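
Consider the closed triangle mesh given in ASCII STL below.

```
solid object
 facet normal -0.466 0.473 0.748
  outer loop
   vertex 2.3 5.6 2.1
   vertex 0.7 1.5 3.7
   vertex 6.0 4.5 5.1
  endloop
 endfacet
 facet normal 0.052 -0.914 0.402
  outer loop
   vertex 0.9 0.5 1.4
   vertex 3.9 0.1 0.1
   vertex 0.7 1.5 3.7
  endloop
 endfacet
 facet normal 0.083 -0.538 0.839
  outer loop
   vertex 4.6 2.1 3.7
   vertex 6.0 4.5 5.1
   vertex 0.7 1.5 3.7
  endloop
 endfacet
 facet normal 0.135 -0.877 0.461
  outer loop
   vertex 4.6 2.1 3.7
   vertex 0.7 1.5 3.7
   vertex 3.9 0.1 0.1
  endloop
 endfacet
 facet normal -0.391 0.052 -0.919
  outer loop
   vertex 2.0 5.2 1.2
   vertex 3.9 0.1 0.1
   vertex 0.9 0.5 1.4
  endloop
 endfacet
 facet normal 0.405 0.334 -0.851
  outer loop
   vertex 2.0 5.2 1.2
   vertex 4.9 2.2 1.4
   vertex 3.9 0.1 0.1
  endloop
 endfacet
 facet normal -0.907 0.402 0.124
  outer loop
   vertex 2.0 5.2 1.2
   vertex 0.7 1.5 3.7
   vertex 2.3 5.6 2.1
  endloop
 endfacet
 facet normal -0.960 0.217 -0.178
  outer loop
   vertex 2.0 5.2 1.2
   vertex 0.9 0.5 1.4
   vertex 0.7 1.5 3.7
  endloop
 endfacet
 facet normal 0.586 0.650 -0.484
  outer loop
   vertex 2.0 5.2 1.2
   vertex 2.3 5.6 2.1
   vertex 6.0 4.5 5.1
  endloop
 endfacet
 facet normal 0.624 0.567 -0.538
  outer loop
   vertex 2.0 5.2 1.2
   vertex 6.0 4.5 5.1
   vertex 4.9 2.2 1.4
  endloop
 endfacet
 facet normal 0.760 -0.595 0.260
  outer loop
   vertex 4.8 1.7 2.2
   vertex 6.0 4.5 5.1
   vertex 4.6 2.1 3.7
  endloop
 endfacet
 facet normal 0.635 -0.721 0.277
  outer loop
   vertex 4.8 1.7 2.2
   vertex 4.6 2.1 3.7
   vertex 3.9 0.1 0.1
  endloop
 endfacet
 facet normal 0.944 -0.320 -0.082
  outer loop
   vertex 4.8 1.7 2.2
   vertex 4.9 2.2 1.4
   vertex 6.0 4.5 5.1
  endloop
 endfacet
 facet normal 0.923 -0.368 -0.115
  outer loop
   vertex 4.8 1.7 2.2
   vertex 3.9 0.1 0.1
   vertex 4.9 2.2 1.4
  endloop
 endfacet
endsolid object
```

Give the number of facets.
14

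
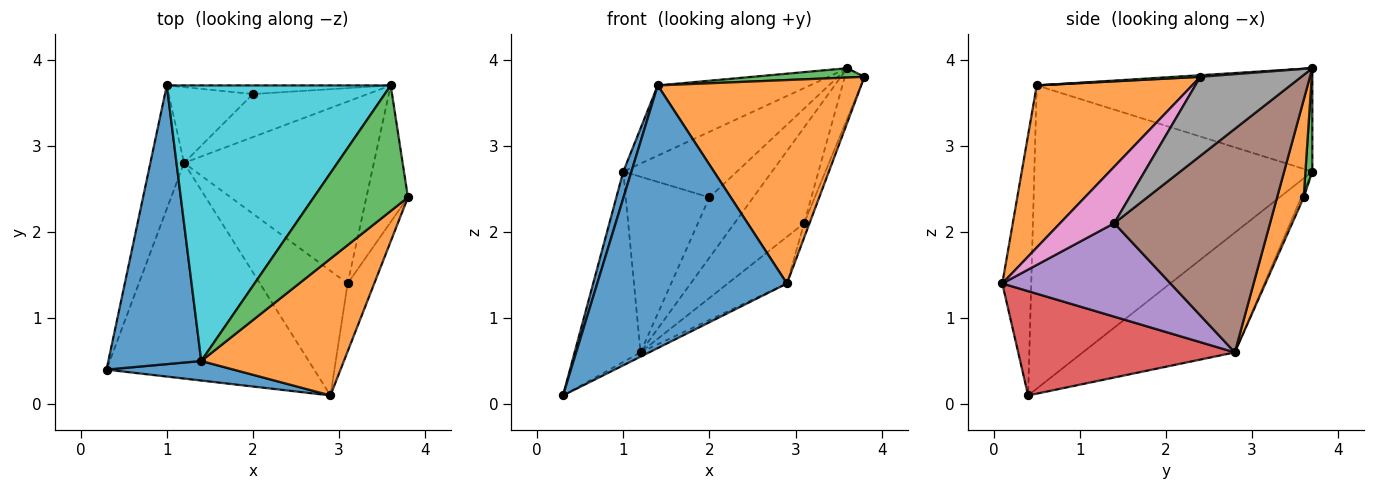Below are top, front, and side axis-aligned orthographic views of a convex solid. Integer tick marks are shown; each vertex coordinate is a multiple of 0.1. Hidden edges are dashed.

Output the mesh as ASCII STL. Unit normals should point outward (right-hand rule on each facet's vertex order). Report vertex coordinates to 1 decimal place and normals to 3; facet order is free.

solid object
 facet normal -0.150 -0.986 0.073
  outer loop
   vertex 1.4 0.5 3.7
   vertex 0.3 0.4 0.1
   vertex 2.9 0.1 1.4
  endloop
 endfacet
 facet normal 0.535 -0.701 0.471
  outer loop
   vertex 1.4 0.5 3.7
   vertex 2.9 0.1 1.4
   vertex 3.8 2.4 3.8
  endloop
 endfacet
 facet normal 0.017 -0.074 0.997
  outer loop
   vertex 1.4 0.5 3.7
   vertex 3.8 2.4 3.8
   vertex 3.6 3.7 3.9
  endloop
 endfacet
 facet normal 0.449 0.018 -0.893
  outer loop
   vertex 1.2 2.8 0.6
   vertex 2.9 0.1 1.4
   vertex 0.3 0.4 0.1
  endloop
 endfacet
 facet normal 0.706 0.248 -0.663
  outer loop
   vertex 3.1 1.4 2.1
   vertex 2.9 0.1 1.4
   vertex 1.2 2.8 0.6
  endloop
 endfacet
 facet normal 0.721 0.323 -0.613
  outer loop
   vertex 3.1 1.4 2.1
   vertex 1.2 2.8 0.6
   vertex 3.6 3.7 3.9
  endloop
 endfacet
 facet normal 0.901 0.090 -0.424
  outer loop
   vertex 3.1 1.4 2.1
   vertex 3.8 2.4 3.8
   vertex 2.9 0.1 1.4
  endloop
 endfacet
 facet normal 0.872 0.169 -0.459
  outer loop
   vertex 3.1 1.4 2.1
   vertex 3.6 3.7 3.9
   vertex 3.8 2.4 3.8
  endloop
 endfacet
 facet normal -0.888 0.385 -0.250
  outer loop
   vertex 1.0 3.7 2.7
   vertex 1.2 2.8 0.6
   vertex 0.3 0.4 0.1
  endloop
 endfacet
 facet normal -0.408 0.225 0.885
  outer loop
   vertex 1.0 3.7 2.7
   vertex 1.4 0.5 3.7
   vertex 3.6 3.7 3.9
  endloop
 endfacet
 facet normal -0.956 -0.028 0.293
  outer loop
   vertex 1.0 3.7 2.7
   vertex 0.3 0.4 0.1
   vertex 1.4 0.5 3.7
  endloop
 endfacet
 facet normal 0.443 0.730 -0.521
  outer loop
   vertex 2.0 3.6 2.4
   vertex 3.6 3.7 3.9
   vertex 1.2 2.8 0.6
  endloop
 endfacet
 facet normal 0.060 0.990 -0.130
  outer loop
   vertex 2.0 3.6 2.4
   vertex 1.0 3.7 2.7
   vertex 3.6 3.7 3.9
  endloop
 endfacet
 facet normal -0.027 0.918 -0.396
  outer loop
   vertex 2.0 3.6 2.4
   vertex 1.2 2.8 0.6
   vertex 1.0 3.7 2.7
  endloop
 endfacet
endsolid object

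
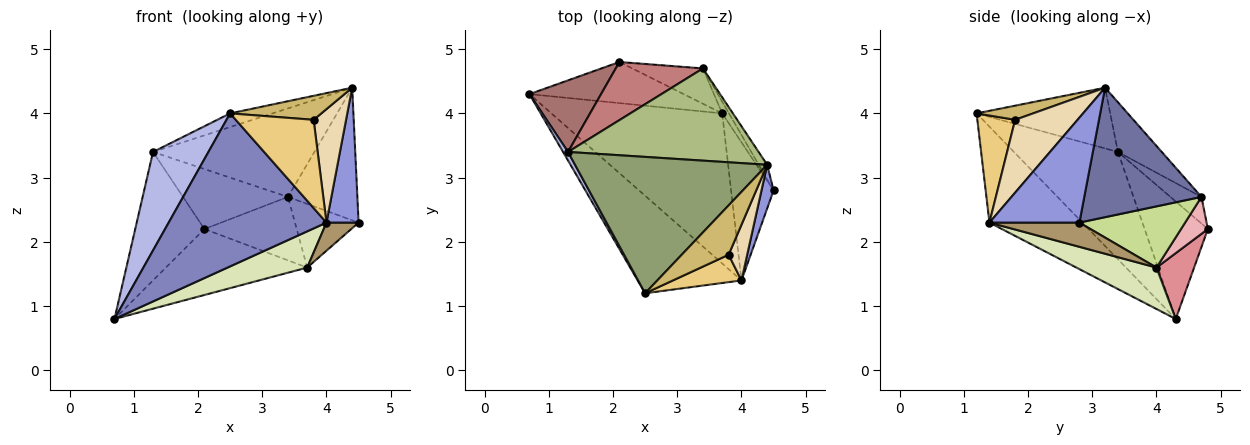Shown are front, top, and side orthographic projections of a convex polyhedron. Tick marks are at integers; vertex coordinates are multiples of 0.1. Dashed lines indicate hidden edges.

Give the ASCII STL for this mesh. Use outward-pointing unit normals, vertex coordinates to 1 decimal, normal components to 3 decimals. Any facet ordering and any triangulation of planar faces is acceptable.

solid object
 facet normal 0.859 0.509 -0.056
  outer loop
   vertex 3.4 4.7 2.7
   vertex 4.4 3.2 4.4
   vertex 4.5 2.8 2.3
  endloop
 endfacet
 facet normal -0.445 -0.755 -0.481
  outer loop
   vertex 4.0 1.4 2.3
   vertex 2.5 1.2 4.0
   vertex 0.7 4.3 0.8
  endloop
 endfacet
 facet normal 0.936 -0.334 0.108
  outer loop
   vertex 4.0 1.4 2.3
   vertex 4.5 2.8 2.3
   vertex 4.4 3.2 4.4
  endloop
 endfacet
 facet normal -0.882 -0.470 0.041
  outer loop
   vertex 1.3 3.4 3.4
   vertex 0.7 4.3 0.8
   vertex 2.5 1.2 4.0
  endloop
 endfacet
 facet normal -0.300 0.095 0.949
  outer loop
   vertex 1.3 3.4 3.4
   vertex 2.5 1.2 4.0
   vertex 4.4 3.2 4.4
  endloop
 endfacet
 facet normal -0.185 0.680 0.709
  outer loop
   vertex 1.3 3.4 3.4
   vertex 4.4 3.2 4.4
   vertex 3.4 4.7 2.7
  endloop
 endfacet
 facet normal 0.853 0.514 -0.094
  outer loop
   vertex 3.7 4.0 1.6
   vertex 3.4 4.7 2.7
   vertex 4.5 2.8 2.3
  endloop
 endfacet
 facet normal 0.229 -0.228 -0.946
  outer loop
   vertex 3.7 4.0 1.6
   vertex 4.0 1.4 2.3
   vertex 0.7 4.3 0.8
  endloop
 endfacet
 facet normal 0.487 -0.174 -0.856
  outer loop
   vertex 3.7 4.0 1.6
   vertex 4.5 2.8 2.3
   vertex 4.0 1.4 2.3
  endloop
 endfacet
 facet normal 0.262 -0.422 0.868
  outer loop
   vertex 3.8 1.8 3.9
   vertex 4.4 3.2 4.4
   vertex 2.5 1.2 4.0
  endloop
 endfacet
 facet normal 0.421 -0.866 0.269
  outer loop
   vertex 3.8 1.8 3.9
   vertex 2.5 1.2 4.0
   vertex 4.0 1.4 2.3
  endloop
 endfacet
 facet normal 0.865 -0.450 0.221
  outer loop
   vertex 3.8 1.8 3.9
   vertex 4.0 1.4 2.3
   vertex 4.4 3.2 4.4
  endloop
 endfacet
 facet normal -0.624 0.683 0.380
  outer loop
   vertex 2.1 4.8 2.2
   vertex 0.7 4.3 0.8
   vertex 1.3 3.4 3.4
  endloop
 endfacet
 facet normal -0.208 0.702 0.681
  outer loop
   vertex 2.1 4.8 2.2
   vertex 1.3 3.4 3.4
   vertex 3.4 4.7 2.7
  endloop
 endfacet
 facet normal 0.220 0.828 -0.516
  outer loop
   vertex 2.1 4.8 2.2
   vertex 3.7 4.0 1.6
   vertex 0.7 4.3 0.8
  endloop
 endfacet
 facet normal 0.247 0.847 -0.472
  outer loop
   vertex 2.1 4.8 2.2
   vertex 3.4 4.7 2.7
   vertex 3.7 4.0 1.6
  endloop
 endfacet
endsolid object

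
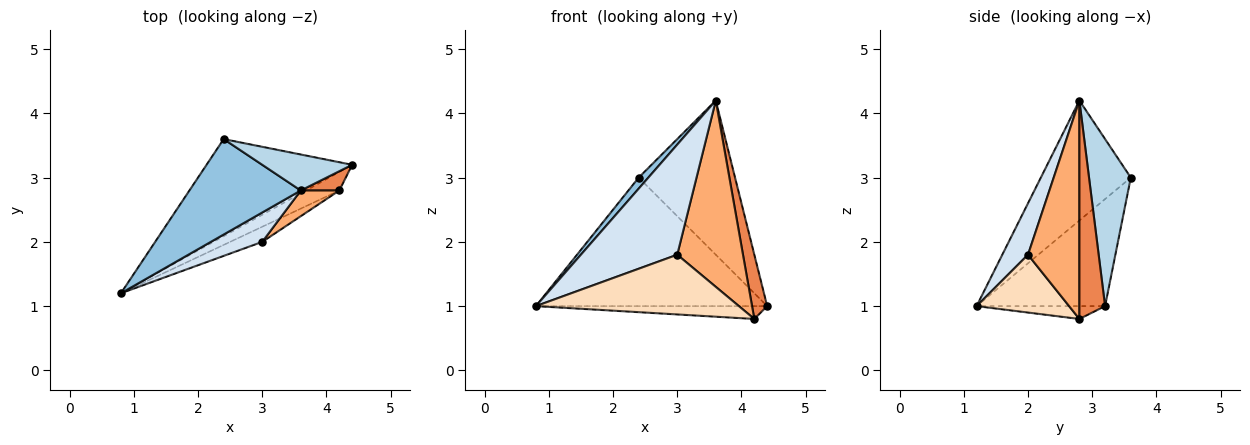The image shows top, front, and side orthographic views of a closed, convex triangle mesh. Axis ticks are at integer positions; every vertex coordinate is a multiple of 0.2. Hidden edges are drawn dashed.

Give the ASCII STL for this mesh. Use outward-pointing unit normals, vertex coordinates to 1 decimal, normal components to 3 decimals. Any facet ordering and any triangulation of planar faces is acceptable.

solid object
 facet normal -0.405 0.729 -0.551
  outer loop
   vertex 2.4 3.6 3.0
   vertex 4.4 3.2 1.0
   vertex 0.8 1.2 1.0
  endloop
 endfacet
 facet normal -0.731 -0.078 0.678
  outer loop
   vertex 3.6 2.8 4.2
   vertex 2.4 3.6 3.0
   vertex 0.8 1.2 1.0
  endloop
 endfacet
 facet normal 0.389 0.897 0.209
  outer loop
   vertex 3.6 2.8 4.2
   vertex 4.4 3.2 1.0
   vertex 2.4 3.6 3.0
  endloop
 endfacet
 facet normal 0.250 -0.936 0.250
  outer loop
   vertex 3.0 2.0 1.8
   vertex 3.6 2.8 4.2
   vertex 0.8 1.2 1.0
  endloop
 endfacet
 facet normal 0.852 -0.501 0.150
  outer loop
   vertex 4.2 2.8 0.8
   vertex 4.4 3.2 1.0
   vertex 3.6 2.8 4.2
  endloop
 endfacet
 facet normal 0.612 -0.783 0.108
  outer loop
   vertex 4.2 2.8 0.8
   vertex 3.6 2.8 4.2
   vertex 3.0 2.0 1.8
  endloop
 endfacet
 facet normal -0.302 0.543 -0.784
  outer loop
   vertex 4.2 2.8 0.8
   vertex 0.8 1.2 1.0
   vertex 4.4 3.2 1.0
  endloop
 endfacet
 facet normal 0.404 -0.887 -0.224
  outer loop
   vertex 4.2 2.8 0.8
   vertex 3.0 2.0 1.8
   vertex 0.8 1.2 1.0
  endloop
 endfacet
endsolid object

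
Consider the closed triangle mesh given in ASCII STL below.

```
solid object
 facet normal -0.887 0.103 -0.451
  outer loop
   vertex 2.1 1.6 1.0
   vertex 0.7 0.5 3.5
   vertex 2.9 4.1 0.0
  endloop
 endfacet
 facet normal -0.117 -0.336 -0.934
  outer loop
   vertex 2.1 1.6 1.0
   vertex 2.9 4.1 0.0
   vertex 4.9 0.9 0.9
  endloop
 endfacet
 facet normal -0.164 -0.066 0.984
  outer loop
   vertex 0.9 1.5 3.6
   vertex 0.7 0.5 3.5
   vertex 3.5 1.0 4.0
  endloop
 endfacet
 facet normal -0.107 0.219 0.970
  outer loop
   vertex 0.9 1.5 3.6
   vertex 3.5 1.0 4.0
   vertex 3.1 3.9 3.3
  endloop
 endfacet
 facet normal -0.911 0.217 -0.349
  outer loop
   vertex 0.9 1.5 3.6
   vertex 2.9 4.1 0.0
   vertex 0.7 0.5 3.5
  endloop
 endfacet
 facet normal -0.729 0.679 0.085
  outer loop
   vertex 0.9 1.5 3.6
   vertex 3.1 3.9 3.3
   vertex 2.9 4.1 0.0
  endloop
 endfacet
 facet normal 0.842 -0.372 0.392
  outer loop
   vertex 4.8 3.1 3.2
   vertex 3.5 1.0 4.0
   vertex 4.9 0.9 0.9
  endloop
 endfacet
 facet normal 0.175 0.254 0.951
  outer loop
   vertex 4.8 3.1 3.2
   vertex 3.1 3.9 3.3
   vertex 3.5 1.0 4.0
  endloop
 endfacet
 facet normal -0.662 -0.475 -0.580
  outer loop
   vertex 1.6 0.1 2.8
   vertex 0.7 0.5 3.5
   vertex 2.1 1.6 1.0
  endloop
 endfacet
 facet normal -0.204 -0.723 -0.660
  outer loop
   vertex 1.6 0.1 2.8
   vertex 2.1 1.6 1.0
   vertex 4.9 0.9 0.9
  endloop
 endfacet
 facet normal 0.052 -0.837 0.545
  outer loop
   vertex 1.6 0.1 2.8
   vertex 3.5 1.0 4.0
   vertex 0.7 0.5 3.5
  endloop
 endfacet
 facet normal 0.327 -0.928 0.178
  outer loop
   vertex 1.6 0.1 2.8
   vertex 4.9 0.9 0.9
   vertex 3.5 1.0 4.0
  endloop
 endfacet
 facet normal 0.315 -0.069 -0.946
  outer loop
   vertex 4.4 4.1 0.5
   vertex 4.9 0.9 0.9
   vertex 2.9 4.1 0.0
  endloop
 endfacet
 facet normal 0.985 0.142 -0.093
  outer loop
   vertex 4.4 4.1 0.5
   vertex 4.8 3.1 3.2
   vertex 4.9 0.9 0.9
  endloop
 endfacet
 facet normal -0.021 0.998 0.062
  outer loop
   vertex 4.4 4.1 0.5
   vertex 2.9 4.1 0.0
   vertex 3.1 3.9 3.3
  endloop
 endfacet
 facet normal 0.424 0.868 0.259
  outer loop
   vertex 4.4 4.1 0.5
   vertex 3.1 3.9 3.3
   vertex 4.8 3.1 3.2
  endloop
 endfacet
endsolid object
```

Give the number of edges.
24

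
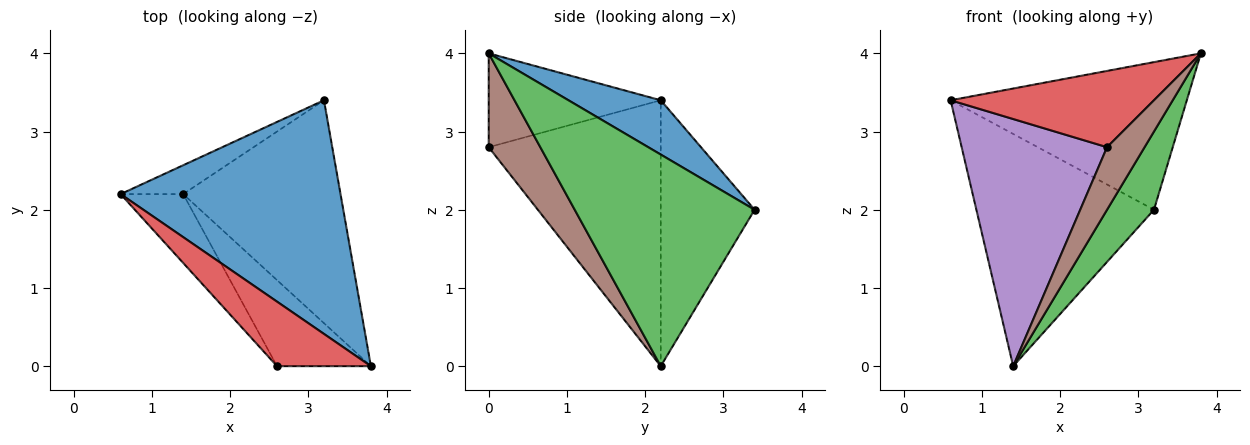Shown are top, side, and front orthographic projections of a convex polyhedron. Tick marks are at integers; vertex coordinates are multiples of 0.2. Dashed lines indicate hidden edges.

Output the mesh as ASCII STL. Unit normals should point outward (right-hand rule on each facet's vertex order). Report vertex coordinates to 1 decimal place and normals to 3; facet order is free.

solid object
 facet normal 0.204 0.523 0.828
  outer loop
   vertex 3.2 3.4 2.0
   vertex 0.6 2.2 3.4
   vertex 3.8 0.0 4.0
  endloop
 endfacet
 facet normal -0.464 0.879 -0.109
  outer loop
   vertex 1.4 2.2 0.0
   vertex 0.6 2.2 3.4
   vertex 3.2 3.4 2.0
  endloop
 endfacet
 facet normal 0.785 -0.205 -0.584
  outer loop
   vertex 1.4 2.2 0.0
   vertex 3.2 3.4 2.0
   vertex 3.8 0.0 4.0
  endloop
 endfacet
 facet normal -0.543 -0.641 0.543
  outer loop
   vertex 2.6 0.0 2.8
   vertex 3.8 0.0 4.0
   vertex 0.6 2.2 3.4
  endloop
 endfacet
 facet normal -0.752 -0.635 -0.177
  outer loop
   vertex 2.6 0.0 2.8
   vertex 0.6 2.2 3.4
   vertex 1.4 2.2 0.0
  endloop
 endfacet
 facet normal 0.629 -0.457 -0.629
  outer loop
   vertex 2.6 0.0 2.8
   vertex 1.4 2.2 0.0
   vertex 3.8 0.0 4.0
  endloop
 endfacet
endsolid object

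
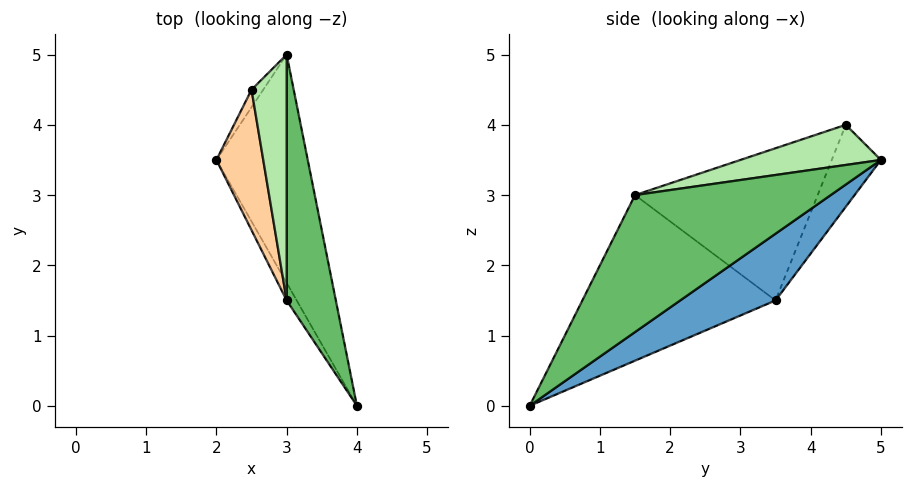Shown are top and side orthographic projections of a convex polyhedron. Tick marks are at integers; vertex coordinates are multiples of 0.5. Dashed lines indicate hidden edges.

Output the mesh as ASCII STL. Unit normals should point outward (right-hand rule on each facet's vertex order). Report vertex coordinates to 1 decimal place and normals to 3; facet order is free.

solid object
 facet normal 0.487 0.564 -0.667
  outer loop
   vertex 3.0 5.0 3.5
   vertex 4.0 0.0 0.0
   vertex 2.0 3.5 1.5
  endloop
 endfacet
 facet normal -0.755 0.647 -0.108
  outer loop
   vertex 2.5 4.5 4.0
   vertex 3.0 5.0 3.5
   vertex 2.0 3.5 1.5
  endloop
 endfacet
 facet normal -0.877 -0.478 -0.053
  outer loop
   vertex 3.0 1.5 3.0
   vertex 2.0 3.5 1.5
   vertex 4.0 0.0 0.0
  endloop
 endfacet
 facet normal -0.926 -0.249 0.285
  outer loop
   vertex 3.0 1.5 3.0
   vertex 2.5 4.5 4.0
   vertex 2.0 3.5 1.5
  endloop
 endfacet
 facet normal 0.940 -0.048 0.337
  outer loop
   vertex 3.0 1.5 3.0
   vertex 4.0 0.0 0.0
   vertex 3.0 5.0 3.5
  endloop
 endfacet
 facet normal 0.749 -0.094 0.656
  outer loop
   vertex 3.0 1.5 3.0
   vertex 3.0 5.0 3.5
   vertex 2.5 4.5 4.0
  endloop
 endfacet
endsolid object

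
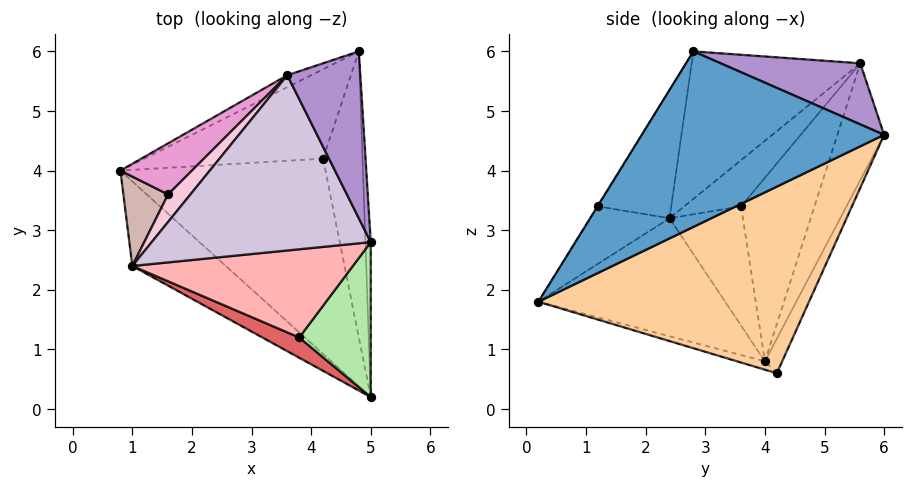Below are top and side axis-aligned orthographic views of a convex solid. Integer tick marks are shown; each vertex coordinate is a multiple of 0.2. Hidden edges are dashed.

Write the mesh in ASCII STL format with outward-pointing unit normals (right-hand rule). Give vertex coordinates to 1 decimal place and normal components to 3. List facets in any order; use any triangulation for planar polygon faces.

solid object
 facet normal 0.998 0.049 -0.030
  outer loop
   vertex 5.0 2.8 6.0
   vertex 5.0 0.2 1.8
   vertex 4.8 6.0 4.6
  endloop
 endfacet
 facet normal -0.039 -0.294 -0.955
  outer loop
   vertex 4.2 4.2 0.6
   vertex 5.0 0.2 1.8
   vertex 0.8 4.0 0.8
  endloop
 endfacet
 facet normal -0.077 0.913 -0.399
  outer loop
   vertex 4.2 4.2 0.6
   vertex 0.8 4.0 0.8
   vertex 4.8 6.0 4.6
  endloop
 endfacet
 facet normal 0.970 0.132 -0.205
  outer loop
   vertex 4.2 4.2 0.6
   vertex 4.8 6.0 4.6
   vertex 5.0 0.2 1.8
  endloop
 endfacet
 facet normal -0.546 -0.717 -0.433
  outer loop
   vertex 1.0 2.4 3.2
   vertex 0.8 4.0 0.8
   vertex 5.0 0.2 1.8
  endloop
 endfacet
 facet normal -0.007 -0.850 0.526
  outer loop
   vertex 3.8 1.2 3.4
   vertex 5.0 0.2 1.8
   vertex 5.0 2.8 6.0
  endloop
 endfacet
 facet normal -0.396 -0.882 0.254
  outer loop
   vertex 3.8 1.2 3.4
   vertex 1.0 2.4 3.2
   vertex 5.0 0.2 1.8
  endloop
 endfacet
 facet normal -0.350 -0.717 0.603
  outer loop
   vertex 3.8 1.2 3.4
   vertex 5.0 2.8 6.0
   vertex 1.0 2.4 3.2
  endloop
 endfacet
 facet normal 0.601 0.352 0.718
  outer loop
   vertex 3.6 5.6 5.8
   vertex 5.0 2.8 6.0
   vertex 4.8 6.0 4.6
  endloop
 endfacet
 facet normal -0.546 -0.215 0.810
  outer loop
   vertex 3.6 5.6 5.8
   vertex 1.0 2.4 3.2
   vertex 5.0 2.8 6.0
  endloop
 endfacet
 facet normal -0.385 0.920 -0.079
  outer loop
   vertex 3.6 5.6 5.8
   vertex 4.8 6.0 4.6
   vertex 0.8 4.0 0.8
  endloop
 endfacet
 facet normal -0.866 0.379 0.325
  outer loop
   vertex 1.6 3.6 3.4
   vertex 0.8 4.0 0.8
   vertex 1.0 2.4 3.2
  endloop
 endfacet
 facet normal -0.835 0.444 0.325
  outer loop
   vertex 1.6 3.6 3.4
   vertex 3.6 5.6 5.8
   vertex 0.8 4.0 0.8
  endloop
 endfacet
 facet normal -0.842 0.353 0.407
  outer loop
   vertex 1.6 3.6 3.4
   vertex 1.0 2.4 3.2
   vertex 3.6 5.6 5.8
  endloop
 endfacet
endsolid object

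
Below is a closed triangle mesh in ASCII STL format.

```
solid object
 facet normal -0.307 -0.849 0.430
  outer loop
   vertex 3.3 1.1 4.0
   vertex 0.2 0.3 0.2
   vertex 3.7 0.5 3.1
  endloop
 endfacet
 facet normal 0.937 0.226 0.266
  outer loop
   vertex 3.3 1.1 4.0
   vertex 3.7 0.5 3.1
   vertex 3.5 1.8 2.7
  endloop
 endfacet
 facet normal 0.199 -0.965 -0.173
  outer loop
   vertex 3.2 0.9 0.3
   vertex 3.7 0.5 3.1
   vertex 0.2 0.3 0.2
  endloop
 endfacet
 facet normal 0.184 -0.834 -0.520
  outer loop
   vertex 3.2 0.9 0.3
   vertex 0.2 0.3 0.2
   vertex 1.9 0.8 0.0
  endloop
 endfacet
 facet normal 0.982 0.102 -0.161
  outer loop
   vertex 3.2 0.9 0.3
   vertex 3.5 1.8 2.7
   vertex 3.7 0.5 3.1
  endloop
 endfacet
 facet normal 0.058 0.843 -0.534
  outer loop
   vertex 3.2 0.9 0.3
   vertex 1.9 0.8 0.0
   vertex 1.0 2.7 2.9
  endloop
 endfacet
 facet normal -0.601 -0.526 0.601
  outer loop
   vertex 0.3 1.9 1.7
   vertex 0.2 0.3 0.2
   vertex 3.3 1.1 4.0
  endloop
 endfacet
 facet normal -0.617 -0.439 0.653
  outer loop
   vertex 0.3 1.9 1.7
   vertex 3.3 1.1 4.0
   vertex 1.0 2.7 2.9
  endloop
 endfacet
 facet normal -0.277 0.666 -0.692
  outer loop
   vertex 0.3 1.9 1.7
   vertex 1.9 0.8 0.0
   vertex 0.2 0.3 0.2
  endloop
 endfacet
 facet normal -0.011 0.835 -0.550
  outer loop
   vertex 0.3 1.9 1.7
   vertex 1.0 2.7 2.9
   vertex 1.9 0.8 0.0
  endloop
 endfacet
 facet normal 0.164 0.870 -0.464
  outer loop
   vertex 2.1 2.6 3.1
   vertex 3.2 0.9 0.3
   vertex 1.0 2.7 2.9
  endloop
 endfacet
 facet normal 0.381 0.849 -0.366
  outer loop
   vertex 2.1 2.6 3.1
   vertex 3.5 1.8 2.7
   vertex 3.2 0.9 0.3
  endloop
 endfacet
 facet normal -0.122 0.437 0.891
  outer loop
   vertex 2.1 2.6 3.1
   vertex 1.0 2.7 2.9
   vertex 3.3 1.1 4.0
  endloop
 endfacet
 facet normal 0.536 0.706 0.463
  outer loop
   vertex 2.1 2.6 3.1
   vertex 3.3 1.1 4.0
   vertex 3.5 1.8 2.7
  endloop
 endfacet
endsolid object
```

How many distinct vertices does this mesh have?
9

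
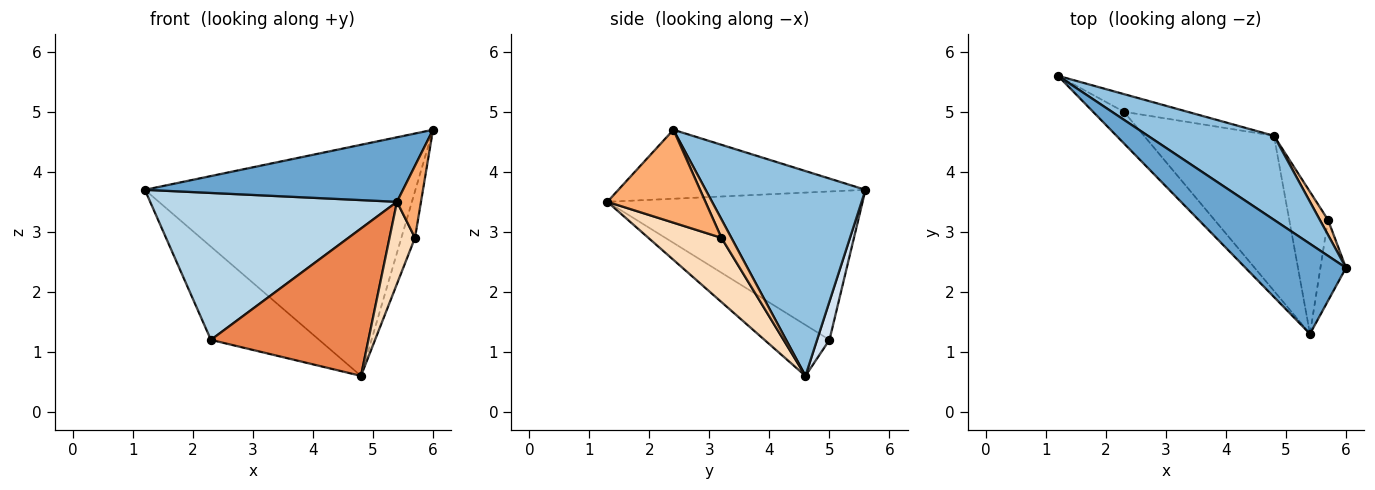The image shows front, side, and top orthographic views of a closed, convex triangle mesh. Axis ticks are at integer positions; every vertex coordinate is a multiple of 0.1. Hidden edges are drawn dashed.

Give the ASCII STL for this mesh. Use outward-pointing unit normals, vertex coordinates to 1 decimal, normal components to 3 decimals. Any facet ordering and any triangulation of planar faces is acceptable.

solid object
 facet normal -0.487 -0.509 0.710
  outer loop
   vertex 5.4 1.3 3.5
   vertex 6.0 2.4 4.7
   vertex 1.2 5.6 3.7
  endloop
 endfacet
 facet normal 0.485 0.822 0.299
  outer loop
   vertex 4.8 4.6 0.6
   vertex 1.2 5.6 3.7
   vertex 6.0 2.4 4.7
  endloop
 endfacet
 facet normal -0.711 -0.688 -0.148
  outer loop
   vertex 2.3 5.0 1.2
   vertex 5.4 1.3 3.5
   vertex 1.2 5.6 3.7
  endloop
 endfacet
 facet normal 0.112 0.976 -0.185
  outer loop
   vertex 2.3 5.0 1.2
   vertex 1.2 5.6 3.7
   vertex 4.8 4.6 0.6
  endloop
 endfacet
 facet normal -0.273 -0.663 -0.697
  outer loop
   vertex 2.3 5.0 1.2
   vertex 4.8 4.6 0.6
   vertex 5.4 1.3 3.5
  endloop
 endfacet
 facet normal 0.938 -0.230 -0.259
  outer loop
   vertex 5.7 3.2 2.9
   vertex 6.0 2.4 4.7
   vertex 5.4 1.3 3.5
  endloop
 endfacet
 facet normal 0.571 0.781 0.252
  outer loop
   vertex 5.7 3.2 2.9
   vertex 4.8 4.6 0.6
   vertex 6.0 2.4 4.7
  endloop
 endfacet
 facet normal 0.820 -0.286 -0.495
  outer loop
   vertex 5.7 3.2 2.9
   vertex 5.4 1.3 3.5
   vertex 4.8 4.6 0.6
  endloop
 endfacet
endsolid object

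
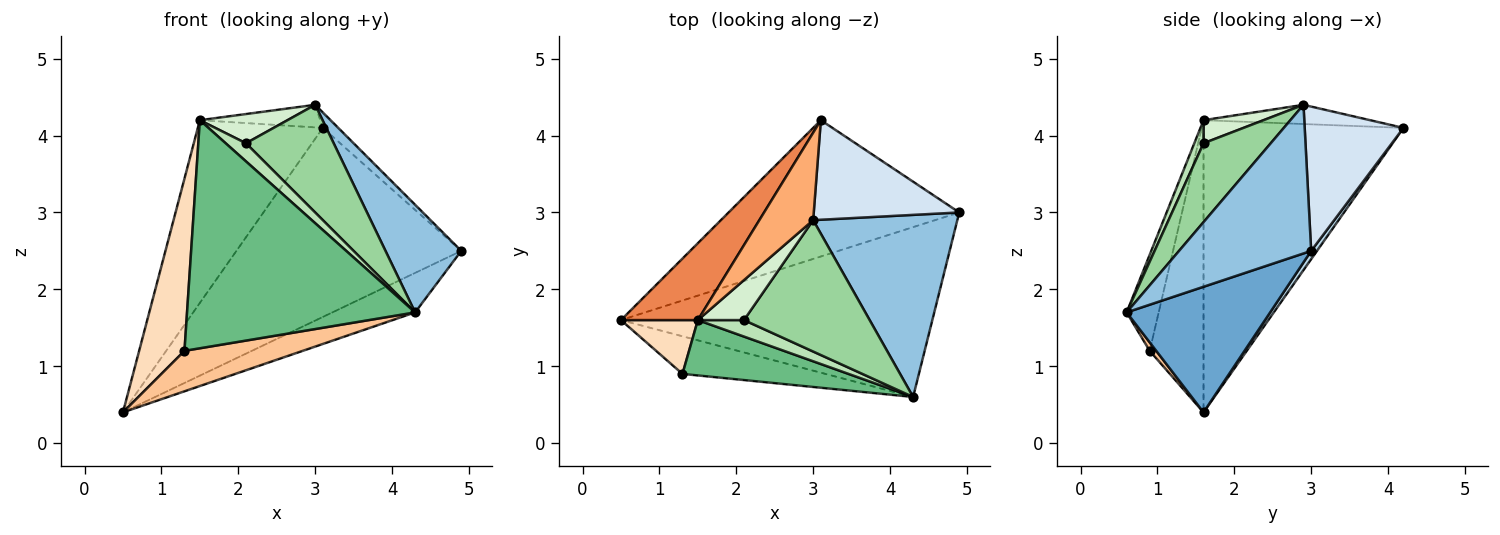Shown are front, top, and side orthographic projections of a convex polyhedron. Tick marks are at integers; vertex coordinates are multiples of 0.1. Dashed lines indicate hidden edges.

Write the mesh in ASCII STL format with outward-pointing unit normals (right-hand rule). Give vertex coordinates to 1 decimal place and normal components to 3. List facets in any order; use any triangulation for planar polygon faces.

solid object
 facet normal 0.366 0.211 -0.907
  outer loop
   vertex 4.3 0.6 1.7
   vertex 0.5 1.6 0.4
   vertex 4.9 3.0 2.5
  endloop
 endfacet
 facet normal 0.664 -0.381 0.644
  outer loop
   vertex 3.0 2.9 4.4
   vertex 4.3 0.6 1.7
   vertex 4.9 3.0 2.5
  endloop
 endfacet
 facet normal 0.021 0.811 -0.585
  outer loop
   vertex 3.1 4.2 4.1
   vertex 4.9 3.0 2.5
   vertex 0.5 1.6 0.4
  endloop
 endfacet
 facet normal 0.700 0.109 0.706
  outer loop
   vertex 3.1 4.2 4.1
   vertex 3.0 2.9 4.4
   vertex 4.9 3.0 2.5
  endloop
 endfacet
 facet normal -0.827 0.518 0.218
  outer loop
   vertex 3.1 4.2 4.1
   vertex 0.5 1.6 0.4
   vertex 1.5 1.6 4.2
  endloop
 endfacet
 facet normal -0.327 0.236 0.915
  outer loop
   vertex 3.1 4.2 4.1
   vertex 1.5 1.6 4.2
   vertex 3.0 2.9 4.4
  endloop
 endfacet
 facet normal 0.040 -0.732 -0.680
  outer loop
   vertex 1.3 0.9 1.2
   vertex 0.5 1.6 0.4
   vertex 4.3 0.6 1.7
  endloop
 endfacet
 facet normal -0.750 -0.631 0.197
  outer loop
   vertex 1.3 0.9 1.2
   vertex 1.5 1.6 4.2
   vertex 0.5 1.6 0.4
  endloop
 endfacet
 facet normal -0.135 -0.963 0.234
  outer loop
   vertex 1.3 0.9 1.2
   vertex 4.3 0.6 1.7
   vertex 1.5 1.6 4.2
  endloop
 endfacet
 facet normal 0.437 -0.570 0.696
  outer loop
   vertex 2.1 1.6 3.9
   vertex 4.3 0.6 1.7
   vertex 3.0 2.9 4.4
  endloop
 endfacet
 facet normal 0.319 -0.701 0.638
  outer loop
   vertex 2.1 1.6 3.9
   vertex 1.5 1.6 4.2
   vertex 4.3 0.6 1.7
  endloop
 endfacet
 facet normal 0.374 -0.547 0.749
  outer loop
   vertex 2.1 1.6 3.9
   vertex 3.0 2.9 4.4
   vertex 1.5 1.6 4.2
  endloop
 endfacet
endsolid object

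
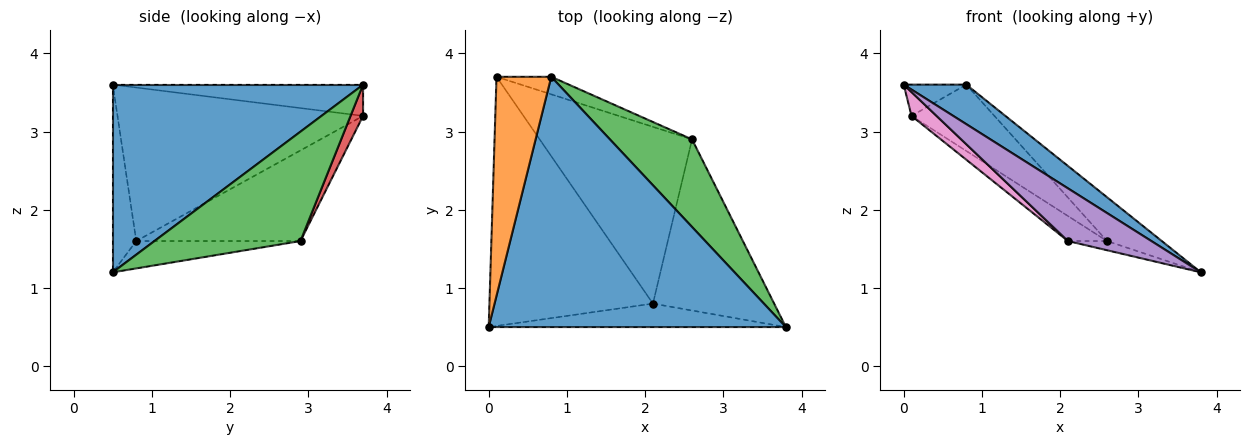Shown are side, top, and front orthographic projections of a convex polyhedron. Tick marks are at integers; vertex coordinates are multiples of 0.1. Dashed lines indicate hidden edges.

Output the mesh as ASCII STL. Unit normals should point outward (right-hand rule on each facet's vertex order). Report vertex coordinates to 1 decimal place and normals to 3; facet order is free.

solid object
 facet normal 0.529 -0.132 0.838
  outer loop
   vertex 0.8 3.7 3.6
   vertex 0.0 0.5 3.6
   vertex 3.8 0.5 1.2
  endloop
 endfacet
 facet normal -0.492 0.123 0.862
  outer loop
   vertex 0.8 3.7 3.6
   vertex 0.1 3.7 3.2
   vertex 0.0 0.5 3.6
  endloop
 endfacet
 facet normal 0.766 0.287 0.575
  outer loop
   vertex 0.8 3.7 3.6
   vertex 3.8 0.5 1.2
   vertex 2.6 2.9 1.6
  endloop
 endfacet
 facet normal 0.144 0.957 -0.253
  outer loop
   vertex 0.8 3.7 3.6
   vertex 2.6 2.9 1.6
   vertex 0.1 3.7 3.2
  endloop
 endfacet
 facet normal -0.249 -0.885 -0.394
  outer loop
   vertex 2.1 0.8 1.6
   vertex 3.8 0.5 1.2
   vertex 0.0 0.5 3.6
  endloop
 endfacet
 facet normal -0.220 0.052 -0.974
  outer loop
   vertex 2.1 0.8 1.6
   vertex 2.6 2.9 1.6
   vertex 3.8 0.5 1.2
  endloop
 endfacet
 facet normal -0.683 -0.070 -0.727
  outer loop
   vertex 2.1 0.8 1.6
   vertex 0.0 0.5 3.6
   vertex 0.1 3.7 3.2
  endloop
 endfacet
 facet normal -0.507 0.121 -0.853
  outer loop
   vertex 2.1 0.8 1.6
   vertex 0.1 3.7 3.2
   vertex 2.6 2.9 1.6
  endloop
 endfacet
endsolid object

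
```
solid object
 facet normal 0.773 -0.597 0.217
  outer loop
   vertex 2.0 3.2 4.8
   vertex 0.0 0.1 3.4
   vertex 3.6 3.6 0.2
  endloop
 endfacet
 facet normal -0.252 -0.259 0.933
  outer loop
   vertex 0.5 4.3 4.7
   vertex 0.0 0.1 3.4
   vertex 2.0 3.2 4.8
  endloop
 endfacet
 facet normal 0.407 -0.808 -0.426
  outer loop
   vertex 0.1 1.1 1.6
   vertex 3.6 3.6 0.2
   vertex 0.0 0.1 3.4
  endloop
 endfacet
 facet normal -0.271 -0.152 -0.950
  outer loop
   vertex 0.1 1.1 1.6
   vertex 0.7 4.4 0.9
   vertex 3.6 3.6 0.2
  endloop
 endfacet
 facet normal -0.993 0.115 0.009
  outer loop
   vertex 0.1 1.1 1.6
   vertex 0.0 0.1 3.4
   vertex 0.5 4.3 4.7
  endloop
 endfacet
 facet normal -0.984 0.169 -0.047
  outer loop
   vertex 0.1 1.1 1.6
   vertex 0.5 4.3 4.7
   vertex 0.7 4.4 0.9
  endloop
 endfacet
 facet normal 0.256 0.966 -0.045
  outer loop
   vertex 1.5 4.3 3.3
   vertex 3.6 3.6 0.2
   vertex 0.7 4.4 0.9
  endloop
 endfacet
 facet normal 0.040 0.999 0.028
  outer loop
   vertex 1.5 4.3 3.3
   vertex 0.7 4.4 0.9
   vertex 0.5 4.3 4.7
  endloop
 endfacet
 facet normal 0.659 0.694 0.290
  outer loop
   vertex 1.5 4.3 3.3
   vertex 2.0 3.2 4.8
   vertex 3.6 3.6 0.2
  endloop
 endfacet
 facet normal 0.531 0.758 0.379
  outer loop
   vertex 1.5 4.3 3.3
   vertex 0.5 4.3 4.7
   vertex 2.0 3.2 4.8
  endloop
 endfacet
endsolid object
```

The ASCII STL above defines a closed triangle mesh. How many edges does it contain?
15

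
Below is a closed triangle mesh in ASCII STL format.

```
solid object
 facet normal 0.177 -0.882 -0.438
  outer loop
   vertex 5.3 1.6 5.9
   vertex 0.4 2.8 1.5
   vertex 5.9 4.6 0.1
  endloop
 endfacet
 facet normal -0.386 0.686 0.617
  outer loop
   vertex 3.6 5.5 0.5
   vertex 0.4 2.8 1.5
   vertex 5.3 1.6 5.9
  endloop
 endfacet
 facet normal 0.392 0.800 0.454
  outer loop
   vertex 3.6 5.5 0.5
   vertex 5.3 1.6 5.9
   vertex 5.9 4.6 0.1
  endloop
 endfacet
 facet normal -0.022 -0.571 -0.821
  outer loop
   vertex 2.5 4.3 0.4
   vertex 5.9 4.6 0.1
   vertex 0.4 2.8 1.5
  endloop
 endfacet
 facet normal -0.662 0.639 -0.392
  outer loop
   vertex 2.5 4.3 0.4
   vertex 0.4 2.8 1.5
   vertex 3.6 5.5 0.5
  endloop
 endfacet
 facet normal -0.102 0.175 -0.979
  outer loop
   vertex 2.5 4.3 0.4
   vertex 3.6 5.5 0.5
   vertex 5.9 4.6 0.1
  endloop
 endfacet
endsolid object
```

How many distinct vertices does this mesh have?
5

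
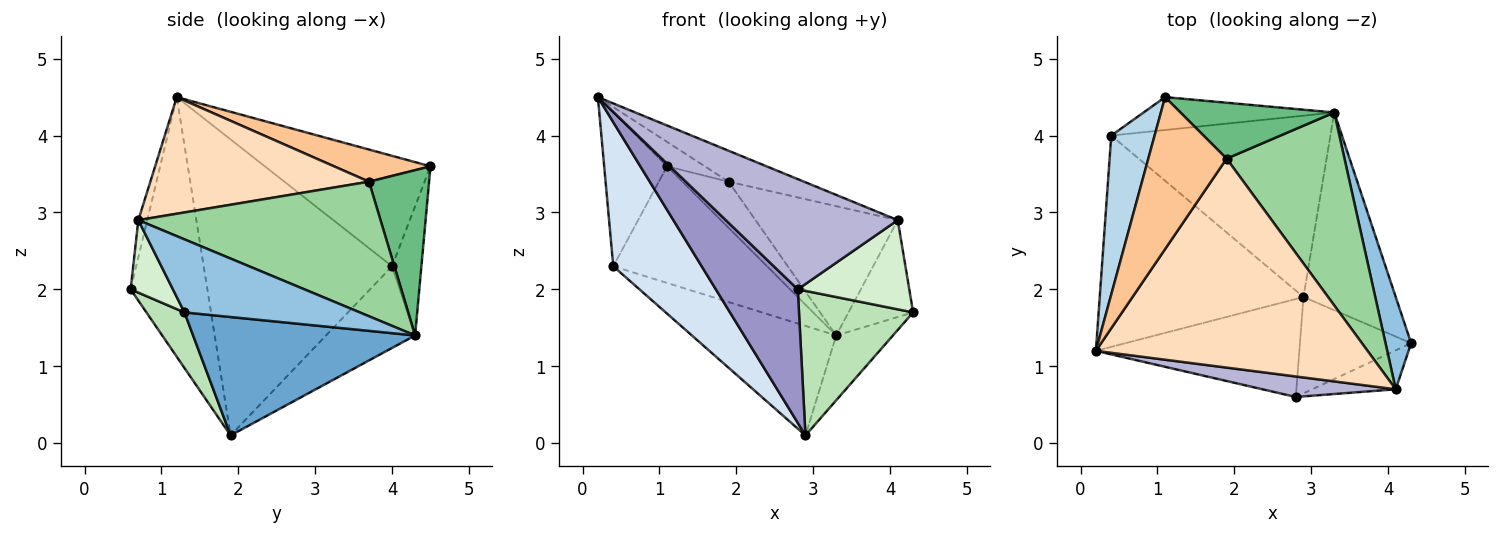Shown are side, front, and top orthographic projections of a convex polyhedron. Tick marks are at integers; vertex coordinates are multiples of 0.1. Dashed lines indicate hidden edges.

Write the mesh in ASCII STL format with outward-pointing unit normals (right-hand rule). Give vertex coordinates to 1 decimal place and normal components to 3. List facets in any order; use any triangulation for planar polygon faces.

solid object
 facet normal 0.773 0.198 -0.603
  outer loop
   vertex 3.3 4.3 1.4
   vertex 4.3 1.3 1.7
   vertex 2.9 1.9 0.1
  endloop
 endfacet
 facet normal 0.891 0.328 0.313
  outer loop
   vertex 4.1 0.7 2.9
   vertex 4.3 1.3 1.7
   vertex 3.3 4.3 1.4
  endloop
 endfacet
 facet normal -0.878 0.333 0.344
  outer loop
   vertex 0.4 4.0 2.3
   vertex 0.2 1.2 4.5
   vertex 1.1 4.5 3.6
  endloop
 endfacet
 facet normal -0.768 -0.361 -0.529
  outer loop
   vertex 0.4 4.0 2.3
   vertex 2.9 1.9 0.1
   vertex 0.2 1.2 4.5
  endloop
 endfacet
 facet normal -0.181 0.947 -0.267
  outer loop
   vertex 0.4 4.0 2.3
   vertex 1.1 4.5 3.6
   vertex 3.3 4.3 1.4
  endloop
 endfacet
 facet normal -0.304 0.492 -0.816
  outer loop
   vertex 0.4 4.0 2.3
   vertex 3.3 4.3 1.4
   vertex 2.9 1.9 0.1
  endloop
 endfacet
 facet normal 0.376 0.147 0.915
  outer loop
   vertex 1.9 3.7 3.4
   vertex 1.1 4.5 3.6
   vertex 0.2 1.2 4.5
  endloop
 endfacet
 facet normal 0.391 0.135 0.911
  outer loop
   vertex 1.9 3.7 3.4
   vertex 0.2 1.2 4.5
   vertex 4.1 0.7 2.9
  endloop
 endfacet
 facet normal 0.638 0.490 0.594
  outer loop
   vertex 1.9 3.7 3.4
   vertex 3.3 4.3 1.4
   vertex 1.1 4.5 3.6
  endloop
 endfacet
 facet normal 0.688 0.404 0.603
  outer loop
   vertex 1.9 3.7 3.4
   vertex 4.1 0.7 2.9
   vertex 3.3 4.3 1.4
  endloop
 endfacet
 facet normal 0.267 -0.802 -0.535
  outer loop
   vertex 2.8 0.6 2.0
   vertex 2.9 1.9 0.1
   vertex 4.3 1.3 1.7
  endloop
 endfacet
 facet normal 0.328 -0.866 -0.378
  outer loop
   vertex 2.8 0.6 2.0
   vertex 4.3 1.3 1.7
   vertex 4.1 0.7 2.9
  endloop
 endfacet
 facet normal -0.602 -0.644 -0.472
  outer loop
   vertex 2.8 0.6 2.0
   vertex 0.2 1.2 4.5
   vertex 2.9 1.9 0.1
  endloop
 endfacet
 facet normal -0.051 -0.982 0.183
  outer loop
   vertex 2.8 0.6 2.0
   vertex 4.1 0.7 2.9
   vertex 0.2 1.2 4.5
  endloop
 endfacet
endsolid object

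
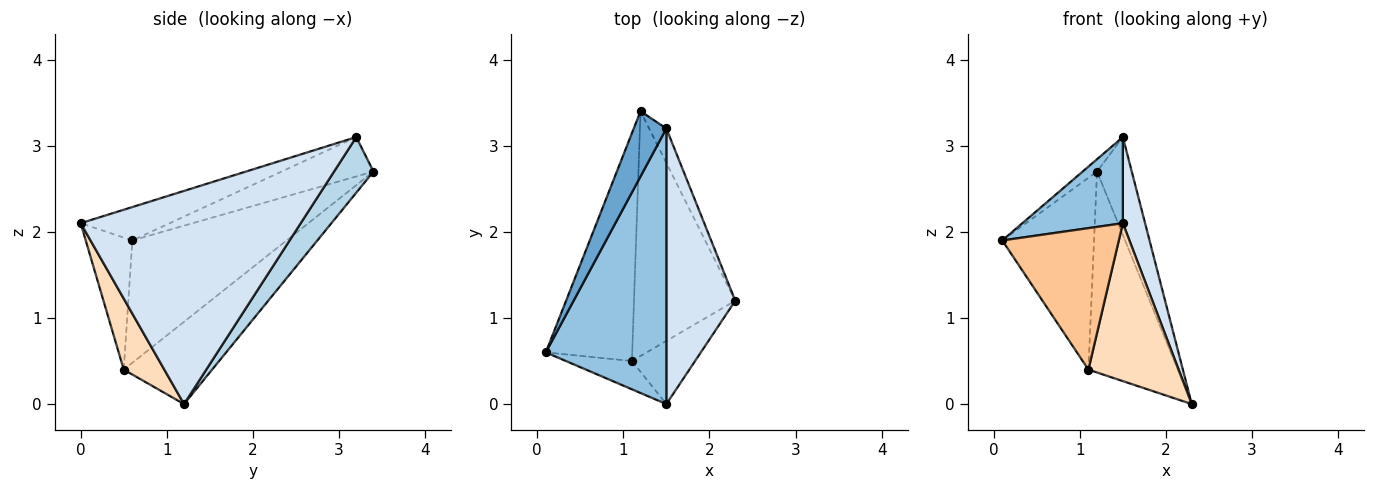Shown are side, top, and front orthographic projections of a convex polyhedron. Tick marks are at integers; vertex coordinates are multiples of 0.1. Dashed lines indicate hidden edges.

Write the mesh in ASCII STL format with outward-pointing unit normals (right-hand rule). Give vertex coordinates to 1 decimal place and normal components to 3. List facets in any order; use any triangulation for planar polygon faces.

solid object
 facet normal -0.765 0.119 0.633
  outer loop
   vertex 1.5 3.2 3.1
   vertex 1.2 3.4 2.7
   vertex 0.1 0.6 1.9
  endloop
 endfacet
 facet normal -0.255 -0.288 0.923
  outer loop
   vertex 1.5 3.2 3.1
   vertex 0.1 0.6 1.9
   vertex 1.5 0.0 2.1
  endloop
 endfacet
 facet normal 0.731 0.644 -0.227
  outer loop
   vertex 1.5 3.2 3.1
   vertex 2.3 1.2 0.0
   vertex 1.2 3.4 2.7
  endloop
 endfacet
 facet normal 0.947 -0.096 0.306
  outer loop
   vertex 1.5 3.2 3.1
   vertex 1.5 0.0 2.1
   vertex 2.3 1.2 0.0
  endloop
 endfacet
 facet normal -0.735 0.437 -0.519
  outer loop
   vertex 1.1 0.5 0.4
   vertex 0.1 0.6 1.9
   vertex 1.2 3.4 2.7
  endloop
 endfacet
 facet normal -0.532 0.537 -0.655
  outer loop
   vertex 1.1 0.5 0.4
   vertex 1.2 3.4 2.7
   vertex 2.3 1.2 0.0
  endloop
 endfacet
 facet normal -0.365 -0.913 -0.183
  outer loop
   vertex 1.1 0.5 0.4
   vertex 1.5 0.0 2.1
   vertex 0.1 0.6 1.9
  endloop
 endfacet
 facet normal 0.386 -0.857 -0.343
  outer loop
   vertex 1.1 0.5 0.4
   vertex 2.3 1.2 0.0
   vertex 1.5 0.0 2.1
  endloop
 endfacet
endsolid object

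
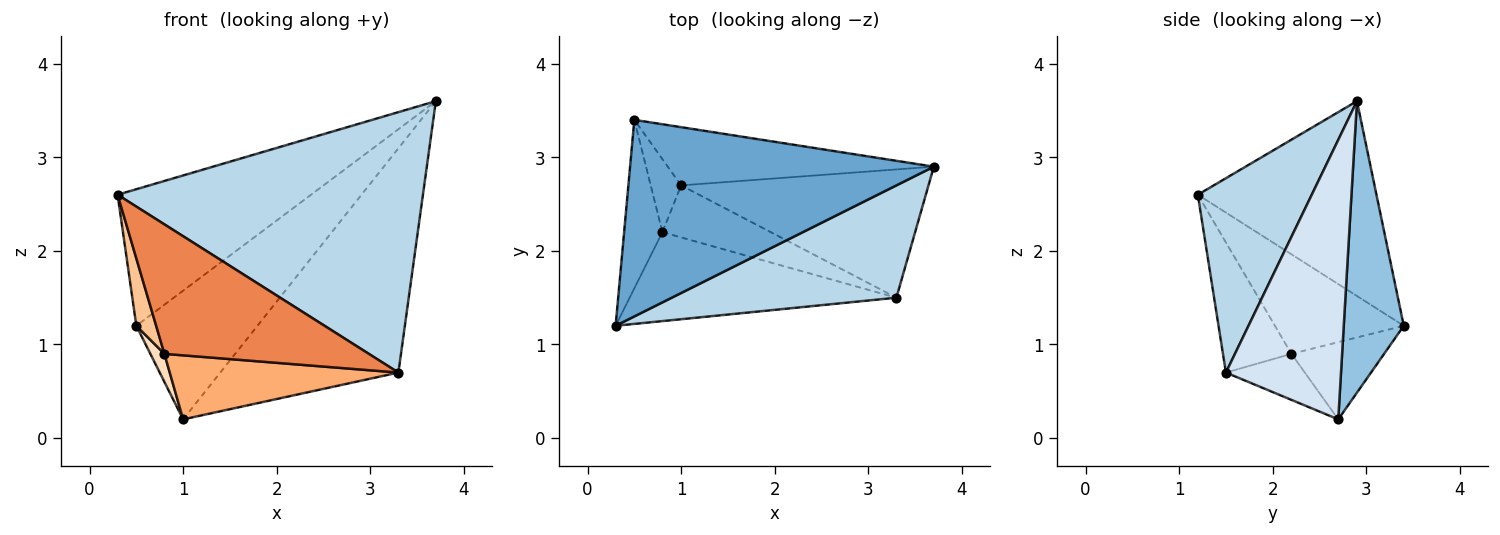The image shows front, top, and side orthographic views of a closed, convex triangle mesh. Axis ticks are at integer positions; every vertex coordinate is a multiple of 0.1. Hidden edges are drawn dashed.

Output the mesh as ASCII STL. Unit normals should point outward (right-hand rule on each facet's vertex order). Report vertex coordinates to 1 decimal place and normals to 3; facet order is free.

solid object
 facet normal -0.466 0.505 0.727
  outer loop
   vertex 0.5 3.4 1.2
   vertex 0.3 1.2 2.6
   vertex 3.7 2.9 3.6
  endloop
 endfacet
 facet normal 0.411 0.830 -0.376
  outer loop
   vertex 1.0 2.7 0.2
   vertex 0.5 3.4 1.2
   vertex 3.7 2.9 3.6
  endloop
 endfacet
 facet normal 0.324 -0.869 0.375
  outer loop
   vertex 3.3 1.5 0.7
   vertex 3.7 2.9 3.6
   vertex 0.3 1.2 2.6
  endloop
 endfacet
 facet normal 0.489 0.757 -0.433
  outer loop
   vertex 3.3 1.5 0.7
   vertex 1.0 2.7 0.2
   vertex 3.7 2.9 3.6
  endloop
 endfacet
 facet normal -0.266 -0.795 -0.546
  outer loop
   vertex 0.8 2.2 0.9
   vertex 3.3 1.5 0.7
   vertex 0.3 1.2 2.6
  endloop
 endfacet
 facet normal -0.259 -0.750 -0.609
  outer loop
   vertex 0.8 2.2 0.9
   vertex 1.0 2.7 0.2
   vertex 3.3 1.5 0.7
  endloop
 endfacet
 facet normal -0.924 -0.142 -0.355
  outer loop
   vertex 0.8 2.2 0.9
   vertex 0.3 1.2 2.6
   vertex 0.5 3.4 1.2
  endloop
 endfacet
 facet normal -0.921 -0.140 -0.363
  outer loop
   vertex 0.8 2.2 0.9
   vertex 0.5 3.4 1.2
   vertex 1.0 2.7 0.2
  endloop
 endfacet
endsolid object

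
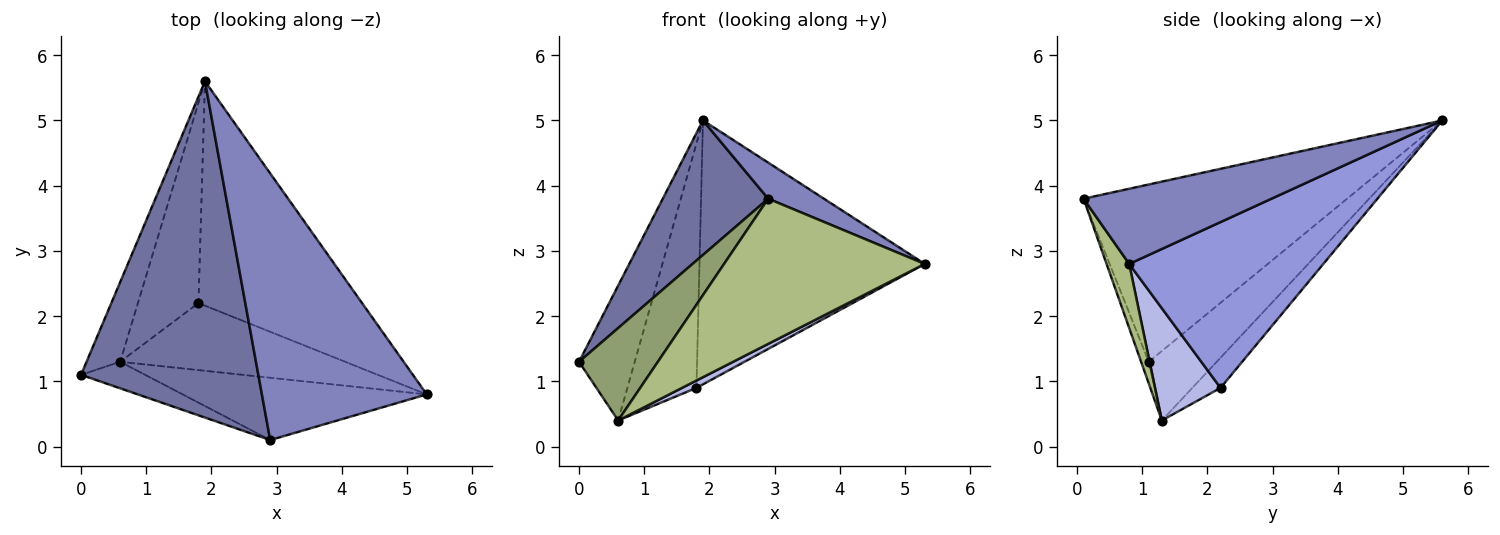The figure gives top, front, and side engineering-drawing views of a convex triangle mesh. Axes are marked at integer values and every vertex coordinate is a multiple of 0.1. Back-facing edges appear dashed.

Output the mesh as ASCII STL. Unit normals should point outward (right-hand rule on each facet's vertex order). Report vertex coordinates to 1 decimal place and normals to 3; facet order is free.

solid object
 facet normal -0.680 -0.272 0.680
  outer loop
   vertex 2.9 0.1 3.8
   vertex 1.9 5.6 5.0
   vertex 0.0 1.1 1.3
  endloop
 endfacet
 facet normal 0.412 -0.122 0.903
  outer loop
   vertex 2.9 0.1 3.8
   vertex 5.3 0.8 2.8
   vertex 1.9 5.6 5.0
  endloop
 endfacet
 facet normal 0.549 0.637 -0.542
  outer loop
   vertex 1.8 2.2 0.9
   vertex 1.9 5.6 5.0
   vertex 5.3 0.8 2.8
  endloop
 endfacet
 facet normal 0.444 -0.098 -0.891
  outer loop
   vertex 0.6 1.3 0.4
   vertex 1.8 2.2 0.9
   vertex 5.3 0.8 2.8
  endloop
 endfacet
 facet normal -0.093 -0.957 -0.275
  outer loop
   vertex 0.6 1.3 0.4
   vertex 2.9 0.1 3.8
   vertex 0.0 1.1 1.3
  endloop
 endfacet
 facet normal 0.103 -0.914 -0.392
  outer loop
   vertex 0.6 1.3 0.4
   vertex 5.3 0.8 2.8
   vertex 2.9 0.1 3.8
  endloop
 endfacet
 facet normal -0.724 0.594 -0.351
  outer loop
   vertex 0.6 1.3 0.4
   vertex 0.0 1.1 1.3
   vertex 1.9 5.6 5.0
  endloop
 endfacet
 facet normal -0.301 0.738 -0.604
  outer loop
   vertex 0.6 1.3 0.4
   vertex 1.9 5.6 5.0
   vertex 1.8 2.2 0.9
  endloop
 endfacet
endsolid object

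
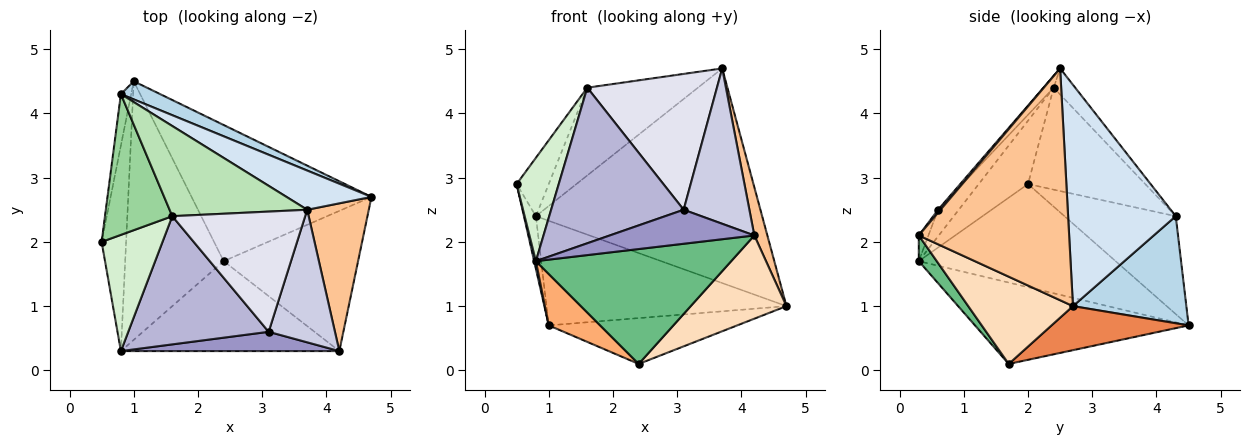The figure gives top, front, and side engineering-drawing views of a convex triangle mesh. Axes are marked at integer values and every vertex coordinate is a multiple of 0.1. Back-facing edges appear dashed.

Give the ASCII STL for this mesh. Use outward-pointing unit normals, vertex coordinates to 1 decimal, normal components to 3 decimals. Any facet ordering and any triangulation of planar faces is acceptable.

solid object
 facet normal -0.973 -0.009 -0.231
  outer loop
   vertex 0.8 0.3 1.7
   vertex 0.5 2.0 2.9
   vertex 1.0 4.5 0.7
  endloop
 endfacet
 facet normal -0.989 0.106 -0.104
  outer loop
   vertex 0.8 4.3 2.4
   vertex 1.0 4.5 0.7
   vertex 0.5 2.0 2.9
  endloop
 endfacet
 facet normal 0.422 0.893 0.155
  outer loop
   vertex 0.8 4.3 2.4
   vertex 4.7 2.7 1.0
   vertex 1.0 4.5 0.7
  endloop
 endfacet
 facet normal 0.424 0.891 0.163
  outer loop
   vertex 0.8 4.3 2.4
   vertex 3.7 2.5 4.7
   vertex 4.7 2.7 1.0
  endloop
 endfacet
 facet normal 0.226 0.311 -0.923
  outer loop
   vertex 2.4 1.7 0.1
   vertex 1.0 4.5 0.7
   vertex 4.7 2.7 1.0
  endloop
 endfacet
 facet normal -0.630 -0.151 -0.762
  outer loop
   vertex 2.4 1.7 0.1
   vertex 0.8 0.3 1.7
   vertex 1.0 4.5 0.7
  endloop
 endfacet
 facet normal 0.963 -0.083 0.256
  outer loop
   vertex 4.2 0.3 2.1
   vertex 4.7 2.7 1.0
   vertex 3.7 2.5 4.7
  endloop
 endfacet
 facet normal 0.488 -0.446 -0.751
  outer loop
   vertex 4.2 0.3 2.1
   vertex 2.4 1.7 0.1
   vertex 4.7 2.7 1.0
  endloop
 endfacet
 facet normal 0.072 -0.785 -0.615
  outer loop
   vertex 4.2 0.3 2.1
   vertex 0.8 0.3 1.7
   vertex 2.4 1.7 0.1
  endloop
 endfacet
 facet normal -0.814 0.223 0.537
  outer loop
   vertex 1.6 2.4 4.4
   vertex 0.8 4.3 2.4
   vertex 0.5 2.0 2.9
  endloop
 endfacet
 facet normal -0.134 0.691 0.710
  outer loop
   vertex 1.6 2.4 4.4
   vertex 3.7 2.5 4.7
   vertex 0.8 4.3 2.4
  endloop
 endfacet
 facet normal -0.614 -0.525 0.590
  outer loop
   vertex 1.6 2.4 4.4
   vertex 0.5 2.0 2.9
   vertex 0.8 0.3 1.7
  endloop
 endfacet
 facet normal -0.058 -0.869 0.492
  outer loop
   vertex 3.1 0.6 2.5
   vertex 0.8 0.3 1.7
   vertex 4.2 0.3 2.1
  endloop
 endfacet
 facet normal -0.120 -0.766 0.631
  outer loop
   vertex 3.1 0.6 2.5
   vertex 1.6 2.4 4.4
   vertex 0.8 0.3 1.7
  endloop
 endfacet
 facet normal 0.029 -0.760 0.649
  outer loop
   vertex 3.1 0.6 2.5
   vertex 4.2 0.3 2.1
   vertex 3.7 2.5 4.7
  endloop
 endfacet
 facet normal -0.059 -0.748 0.662
  outer loop
   vertex 3.1 0.6 2.5
   vertex 3.7 2.5 4.7
   vertex 1.6 2.4 4.4
  endloop
 endfacet
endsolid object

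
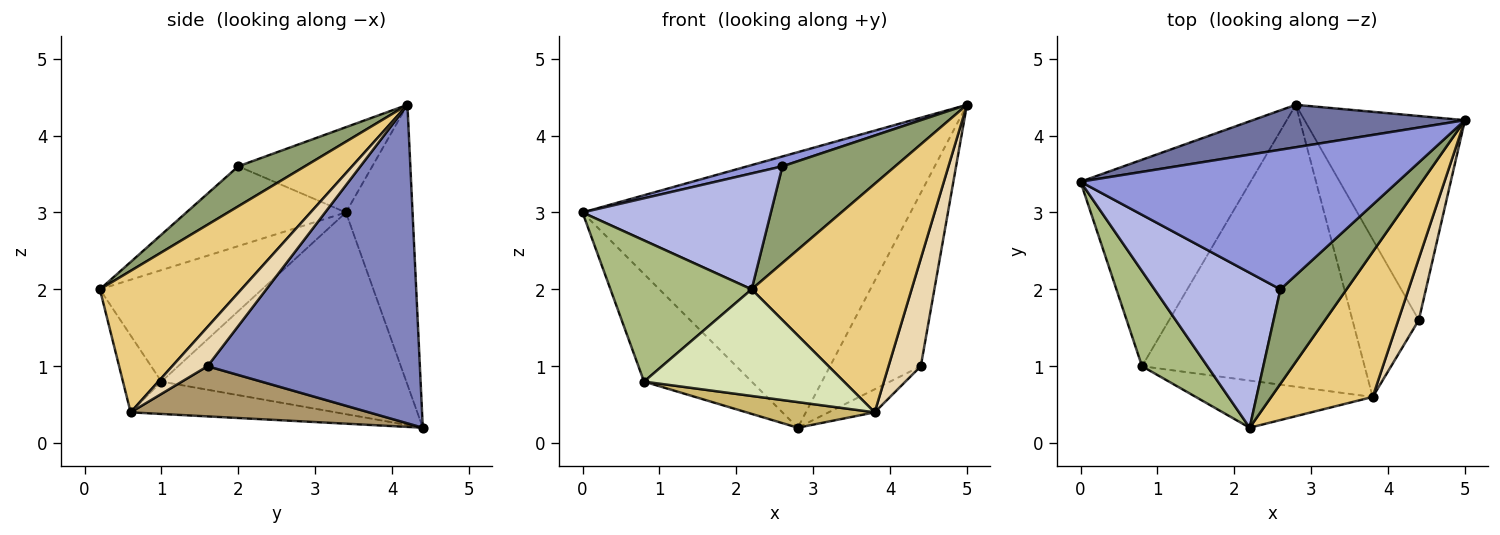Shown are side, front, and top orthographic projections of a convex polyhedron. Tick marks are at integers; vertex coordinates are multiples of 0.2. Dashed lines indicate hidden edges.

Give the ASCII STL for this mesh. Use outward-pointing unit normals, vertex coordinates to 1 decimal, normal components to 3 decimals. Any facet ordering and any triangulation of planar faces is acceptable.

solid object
 facet normal -0.197 0.969 0.149
  outer loop
   vertex 2.8 4.4 0.2
   vertex 0.0 3.4 3.0
   vertex 5.0 4.2 4.4
  endloop
 endfacet
 facet normal 0.834 0.357 -0.420
  outer loop
   vertex 4.4 1.6 1.0
   vertex 2.8 4.4 0.2
   vertex 5.0 4.2 4.4
  endloop
 endfacet
 facet normal -0.259 -0.068 0.964
  outer loop
   vertex 2.6 2.0 3.6
   vertex 5.0 4.2 4.4
   vertex 0.0 3.4 3.0
  endloop
 endfacet
 facet normal -0.452 -0.534 0.714
  outer loop
   vertex 2.6 2.0 3.6
   vertex 0.0 3.4 3.0
   vertex 2.2 0.2 2.0
  endloop
 endfacet
 facet normal 0.389 -0.659 0.644
  outer loop
   vertex 2.6 2.0 3.6
   vertex 2.2 0.2 2.0
   vertex 5.0 4.2 4.4
  endloop
 endfacet
 facet normal -0.690 -0.601 0.404
  outer loop
   vertex 0.8 1.0 0.8
   vertex 2.2 0.2 2.0
   vertex 0.0 3.4 3.0
  endloop
 endfacet
 facet normal -0.725 0.318 -0.611
  outer loop
   vertex 0.8 1.0 0.8
   vertex 0.0 3.4 3.0
   vertex 2.8 4.4 0.2
  endloop
 endfacet
 facet normal -0.173 -0.901 -0.398
  outer loop
   vertex 3.8 0.6 0.4
   vertex 2.2 0.2 2.0
   vertex 0.8 1.0 0.8
  endloop
 endfacet
 facet normal 0.599 0.116 -0.792
  outer loop
   vertex 3.8 0.6 0.4
   vertex 2.8 4.4 0.2
   vertex 4.4 1.6 1.0
  endloop
 endfacet
 facet normal -0.143 -0.090 -0.986
  outer loop
   vertex 3.8 0.6 0.4
   vertex 0.8 1.0 0.8
   vertex 2.8 4.4 0.2
  endloop
 endfacet
 facet normal 0.598 -0.676 0.429
  outer loop
   vertex 3.8 0.6 0.4
   vertex 5.0 4.2 4.4
   vertex 2.2 0.2 2.0
  endloop
 endfacet
 facet normal 0.689 -0.629 0.360
  outer loop
   vertex 3.8 0.6 0.4
   vertex 4.4 1.6 1.0
   vertex 5.0 4.2 4.4
  endloop
 endfacet
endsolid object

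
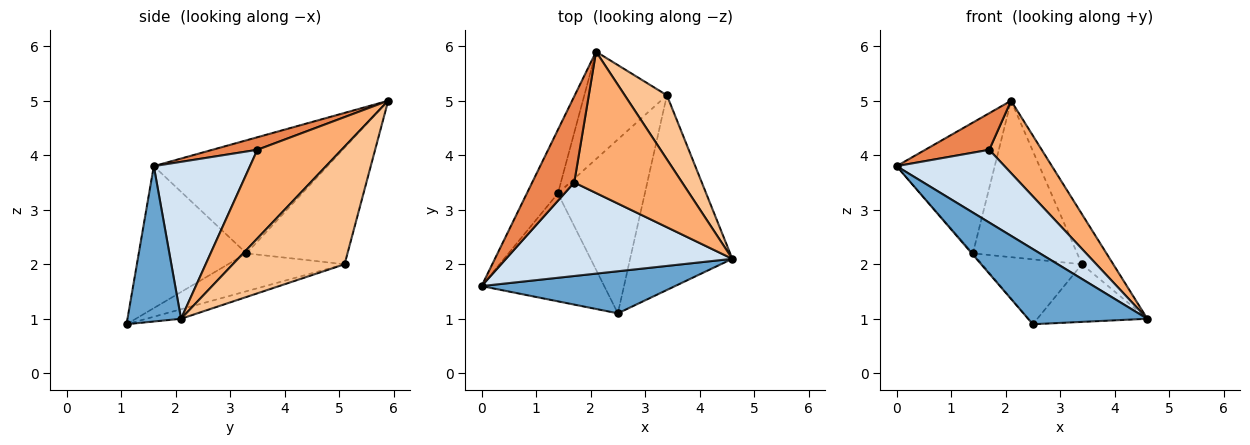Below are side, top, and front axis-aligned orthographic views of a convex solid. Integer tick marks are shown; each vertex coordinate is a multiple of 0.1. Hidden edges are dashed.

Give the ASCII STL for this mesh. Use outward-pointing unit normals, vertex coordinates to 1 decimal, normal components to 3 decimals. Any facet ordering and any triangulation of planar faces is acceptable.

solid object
 facet normal 0.365 -0.812 0.455
  outer loop
   vertex 2.5 1.1 0.9
   vertex 4.6 2.1 1.0
   vertex 0.0 1.6 3.8
  endloop
 endfacet
 facet normal -0.847 0.478 -0.233
  outer loop
   vertex 1.4 3.3 2.2
   vertex 0.0 1.6 3.8
   vertex 2.1 5.9 5.0
  endloop
 endfacet
 facet normal -0.757 0.008 -0.654
  outer loop
   vertex 1.4 3.3 2.2
   vertex 2.5 1.1 0.9
   vertex 0.0 1.6 3.8
  endloop
 endfacet
 facet normal 0.480 -0.539 0.692
  outer loop
   vertex 1.7 3.5 4.1
   vertex 0.0 1.6 3.8
   vertex 4.6 2.1 1.0
  endloop
 endfacet
 facet normal 0.265 -0.377 0.888
  outer loop
   vertex 1.7 3.5 4.1
   vertex 2.1 5.9 5.0
   vertex 0.0 1.6 3.8
  endloop
 endfacet
 facet normal 0.590 -0.368 0.718
  outer loop
   vertex 1.7 3.5 4.1
   vertex 4.6 2.1 1.0
   vertex 2.1 5.9 5.0
  endloop
 endfacet
 facet normal 0.910 0.255 0.326
  outer loop
   vertex 3.4 5.1 2.0
   vertex 2.1 5.9 5.0
   vertex 4.6 2.1 1.0
  endloop
 endfacet
 facet normal -0.624 0.644 -0.442
  outer loop
   vertex 3.4 5.1 2.0
   vertex 1.4 3.3 2.2
   vertex 2.1 5.9 5.0
  endloop
 endfacet
 facet normal -0.089 0.283 -0.955
  outer loop
   vertex 3.4 5.1 2.0
   vertex 4.6 2.1 1.0
   vertex 2.5 1.1 0.9
  endloop
 endfacet
 facet normal -0.378 0.324 -0.867
  outer loop
   vertex 3.4 5.1 2.0
   vertex 2.5 1.1 0.9
   vertex 1.4 3.3 2.2
  endloop
 endfacet
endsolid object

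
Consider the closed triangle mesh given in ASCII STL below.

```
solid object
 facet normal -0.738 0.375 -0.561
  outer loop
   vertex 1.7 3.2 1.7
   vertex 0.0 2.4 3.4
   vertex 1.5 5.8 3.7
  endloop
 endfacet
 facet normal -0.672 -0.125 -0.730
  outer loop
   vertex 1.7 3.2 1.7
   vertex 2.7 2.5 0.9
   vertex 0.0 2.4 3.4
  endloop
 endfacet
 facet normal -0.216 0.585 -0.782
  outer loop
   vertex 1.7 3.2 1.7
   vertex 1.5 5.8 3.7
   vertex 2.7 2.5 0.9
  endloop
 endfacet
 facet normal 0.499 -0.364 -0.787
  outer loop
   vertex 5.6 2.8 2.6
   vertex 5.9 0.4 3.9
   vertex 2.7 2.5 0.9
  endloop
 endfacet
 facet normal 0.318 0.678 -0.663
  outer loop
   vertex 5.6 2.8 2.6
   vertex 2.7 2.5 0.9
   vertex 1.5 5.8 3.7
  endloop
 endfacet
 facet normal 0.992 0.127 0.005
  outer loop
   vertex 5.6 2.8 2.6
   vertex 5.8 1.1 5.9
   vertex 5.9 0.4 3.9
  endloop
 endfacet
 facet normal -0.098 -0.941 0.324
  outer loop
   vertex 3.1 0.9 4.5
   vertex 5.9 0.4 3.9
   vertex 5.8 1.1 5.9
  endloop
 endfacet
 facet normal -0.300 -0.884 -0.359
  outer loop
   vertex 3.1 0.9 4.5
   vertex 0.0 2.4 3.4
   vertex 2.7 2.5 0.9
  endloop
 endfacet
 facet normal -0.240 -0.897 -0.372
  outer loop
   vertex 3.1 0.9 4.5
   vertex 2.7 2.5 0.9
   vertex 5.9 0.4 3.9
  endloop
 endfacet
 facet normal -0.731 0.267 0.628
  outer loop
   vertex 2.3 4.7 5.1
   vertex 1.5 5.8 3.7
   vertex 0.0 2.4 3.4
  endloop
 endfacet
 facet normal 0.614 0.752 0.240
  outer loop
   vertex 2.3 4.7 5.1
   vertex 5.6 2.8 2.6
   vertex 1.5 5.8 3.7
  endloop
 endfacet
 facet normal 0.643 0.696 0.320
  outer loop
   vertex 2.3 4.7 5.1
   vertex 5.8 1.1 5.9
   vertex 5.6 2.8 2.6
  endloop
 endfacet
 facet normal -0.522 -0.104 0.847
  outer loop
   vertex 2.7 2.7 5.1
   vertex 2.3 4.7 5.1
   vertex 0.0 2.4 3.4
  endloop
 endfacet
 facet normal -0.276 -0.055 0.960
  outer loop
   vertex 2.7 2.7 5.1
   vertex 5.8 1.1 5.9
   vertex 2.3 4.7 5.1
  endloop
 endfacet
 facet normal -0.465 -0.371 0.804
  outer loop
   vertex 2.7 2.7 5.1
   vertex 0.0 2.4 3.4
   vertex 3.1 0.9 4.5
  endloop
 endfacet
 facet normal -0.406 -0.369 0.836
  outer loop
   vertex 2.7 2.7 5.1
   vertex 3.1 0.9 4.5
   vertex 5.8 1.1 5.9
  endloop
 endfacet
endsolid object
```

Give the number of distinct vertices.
10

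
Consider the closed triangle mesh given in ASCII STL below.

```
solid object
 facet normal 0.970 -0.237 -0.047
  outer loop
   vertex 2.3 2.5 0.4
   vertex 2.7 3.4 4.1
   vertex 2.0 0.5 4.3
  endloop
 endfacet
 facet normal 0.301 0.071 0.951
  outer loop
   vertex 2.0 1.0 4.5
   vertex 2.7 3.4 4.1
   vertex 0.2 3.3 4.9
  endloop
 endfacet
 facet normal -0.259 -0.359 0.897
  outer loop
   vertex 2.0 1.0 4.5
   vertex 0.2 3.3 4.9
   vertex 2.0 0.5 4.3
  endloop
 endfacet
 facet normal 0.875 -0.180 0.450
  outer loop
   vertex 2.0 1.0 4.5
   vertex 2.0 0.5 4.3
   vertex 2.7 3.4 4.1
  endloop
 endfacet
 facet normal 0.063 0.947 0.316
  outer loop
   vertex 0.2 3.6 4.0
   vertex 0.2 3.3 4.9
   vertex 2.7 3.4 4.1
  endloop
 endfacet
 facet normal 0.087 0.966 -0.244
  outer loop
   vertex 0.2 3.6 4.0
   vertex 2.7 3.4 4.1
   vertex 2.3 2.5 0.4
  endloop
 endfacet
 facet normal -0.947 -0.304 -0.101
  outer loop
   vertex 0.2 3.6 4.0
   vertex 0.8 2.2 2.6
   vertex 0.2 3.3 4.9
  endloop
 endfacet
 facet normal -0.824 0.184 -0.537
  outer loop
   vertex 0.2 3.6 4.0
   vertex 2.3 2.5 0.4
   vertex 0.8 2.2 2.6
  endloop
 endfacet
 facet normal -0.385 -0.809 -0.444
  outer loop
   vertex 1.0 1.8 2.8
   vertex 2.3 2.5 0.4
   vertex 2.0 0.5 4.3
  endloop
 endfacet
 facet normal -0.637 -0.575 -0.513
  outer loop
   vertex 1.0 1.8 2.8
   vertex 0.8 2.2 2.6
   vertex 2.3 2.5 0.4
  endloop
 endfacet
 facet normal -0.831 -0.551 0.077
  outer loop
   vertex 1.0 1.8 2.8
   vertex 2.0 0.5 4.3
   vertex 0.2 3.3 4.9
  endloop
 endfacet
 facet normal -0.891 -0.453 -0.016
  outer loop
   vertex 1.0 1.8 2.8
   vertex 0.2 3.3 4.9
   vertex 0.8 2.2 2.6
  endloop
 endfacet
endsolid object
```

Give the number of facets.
12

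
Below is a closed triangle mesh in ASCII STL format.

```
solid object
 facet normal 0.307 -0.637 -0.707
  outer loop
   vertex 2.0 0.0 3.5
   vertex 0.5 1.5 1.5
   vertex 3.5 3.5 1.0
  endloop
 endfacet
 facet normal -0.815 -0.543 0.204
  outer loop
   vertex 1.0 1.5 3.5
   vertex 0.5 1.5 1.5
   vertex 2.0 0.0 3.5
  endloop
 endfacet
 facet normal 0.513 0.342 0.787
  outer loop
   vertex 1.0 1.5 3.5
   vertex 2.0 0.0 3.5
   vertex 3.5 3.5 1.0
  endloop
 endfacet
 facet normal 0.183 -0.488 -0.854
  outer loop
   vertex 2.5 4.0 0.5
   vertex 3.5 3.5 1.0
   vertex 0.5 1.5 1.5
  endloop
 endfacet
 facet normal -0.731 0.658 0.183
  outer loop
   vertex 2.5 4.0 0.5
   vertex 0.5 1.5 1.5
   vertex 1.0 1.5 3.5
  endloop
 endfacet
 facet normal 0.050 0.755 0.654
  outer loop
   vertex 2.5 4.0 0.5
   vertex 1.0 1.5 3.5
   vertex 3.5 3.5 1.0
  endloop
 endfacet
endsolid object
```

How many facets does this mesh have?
6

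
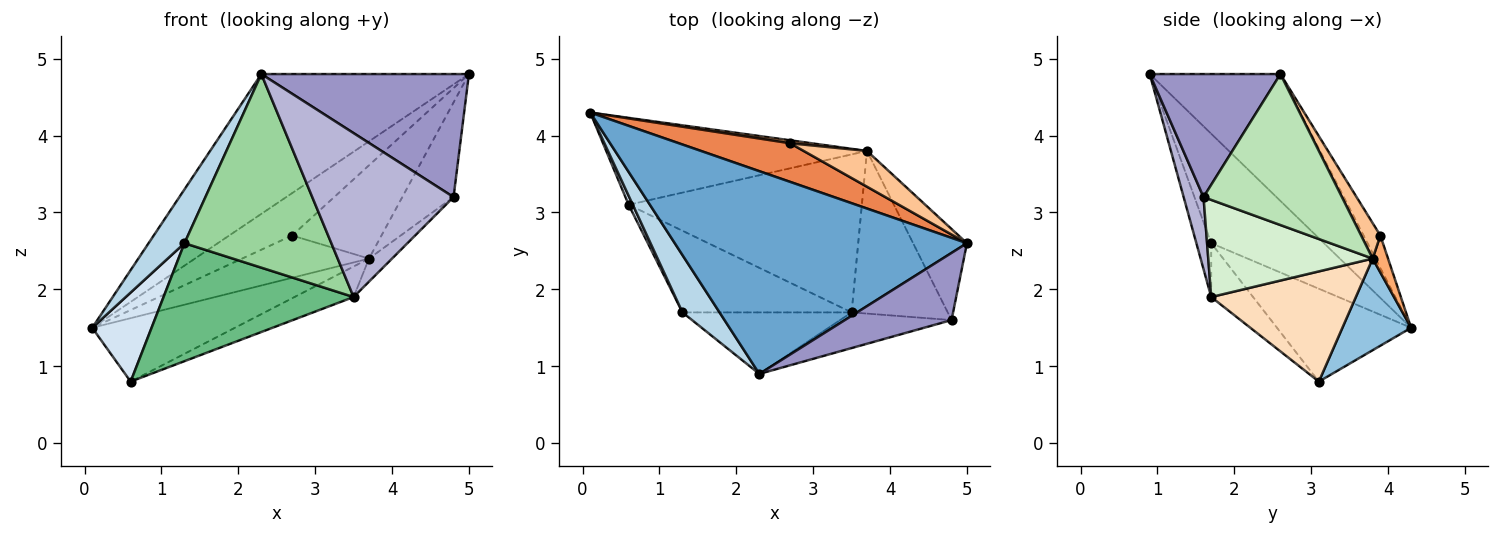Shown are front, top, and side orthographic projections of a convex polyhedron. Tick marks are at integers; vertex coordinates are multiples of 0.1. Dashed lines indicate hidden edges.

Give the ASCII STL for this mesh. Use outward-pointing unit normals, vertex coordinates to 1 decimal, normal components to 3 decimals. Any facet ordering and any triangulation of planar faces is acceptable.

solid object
 facet normal -0.337 0.535 0.775
  outer loop
   vertex 2.3 0.9 4.8
   vertex 5.0 2.6 4.8
   vertex 0.1 4.3 1.5
  endloop
 endfacet
 facet normal 0.273 0.567 -0.777
  outer loop
   vertex 3.7 3.8 2.4
   vertex 0.6 3.1 0.8
   vertex 0.1 4.3 1.5
  endloop
 endfacet
 facet normal -0.907 -0.289 0.307
  outer loop
   vertex 1.3 1.7 2.6
   vertex 2.3 0.9 4.8
   vertex 0.1 4.3 1.5
  endloop
 endfacet
 facet normal -0.914 -0.404 0.041
  outer loop
   vertex 1.3 1.7 2.6
   vertex 0.1 4.3 1.5
   vertex 0.6 3.1 0.8
  endloop
 endfacet
 facet normal -0.193 0.725 0.661
  outer loop
   vertex 2.7 3.9 2.7
   vertex 0.1 4.3 1.5
   vertex 5.0 2.6 4.8
  endloop
 endfacet
 facet normal 0.120 0.990 0.070
  outer loop
   vertex 2.7 3.9 2.7
   vertex 3.7 3.8 2.4
   vertex 0.1 4.3 1.5
  endloop
 endfacet
 facet normal 0.197 0.915 0.351
  outer loop
   vertex 2.7 3.9 2.7
   vertex 5.0 2.6 4.8
   vertex 3.7 3.8 2.4
  endloop
 endfacet
 facet normal 0.421 0.172 -0.891
  outer loop
   vertex 3.5 1.7 1.9
   vertex 0.6 3.1 0.8
   vertex 3.7 3.8 2.4
  endloop
 endfacet
 facet normal -0.178 -0.809 -0.560
  outer loop
   vertex 3.5 1.7 1.9
   vertex 1.3 1.7 2.6
   vertex 0.6 3.1 0.8
  endloop
 endfacet
 facet normal -0.096 -0.949 -0.301
  outer loop
   vertex 3.5 1.7 1.9
   vertex 2.3 0.9 4.8
   vertex 1.3 1.7 2.6
  endloop
 endfacet
 facet normal 0.889 0.329 -0.317
  outer loop
   vertex 4.8 1.6 3.2
   vertex 3.7 3.8 2.4
   vertex 5.0 2.6 4.8
  endloop
 endfacet
 facet normal 0.707 0.099 -0.700
  outer loop
   vertex 4.8 1.6 3.2
   vertex 3.5 1.7 1.9
   vertex 3.7 3.8 2.4
  endloop
 endfacet
 facet normal 0.484 -0.768 0.420
  outer loop
   vertex 4.8 1.6 3.2
   vertex 5.0 2.6 4.8
   vertex 2.3 0.9 4.8
  endloop
 endfacet
 facet normal 0.136 -0.968 -0.211
  outer loop
   vertex 4.8 1.6 3.2
   vertex 2.3 0.9 4.8
   vertex 3.5 1.7 1.9
  endloop
 endfacet
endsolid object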